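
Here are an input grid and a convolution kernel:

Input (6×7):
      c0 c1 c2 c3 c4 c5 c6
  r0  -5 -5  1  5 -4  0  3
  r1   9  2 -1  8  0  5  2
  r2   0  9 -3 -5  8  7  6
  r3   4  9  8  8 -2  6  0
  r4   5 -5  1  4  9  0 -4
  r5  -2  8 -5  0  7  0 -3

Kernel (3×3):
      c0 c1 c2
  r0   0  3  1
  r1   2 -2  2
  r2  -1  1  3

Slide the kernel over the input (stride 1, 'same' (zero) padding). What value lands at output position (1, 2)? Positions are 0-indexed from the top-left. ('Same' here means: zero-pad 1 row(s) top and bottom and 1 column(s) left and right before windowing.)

3

The receptive field on the zero-padded input at this output position is [-5 1 5 / 2 -1 8 / 9 -3 -5]. Elementwise product with the kernel and sum: 1·3 + 5·1 + 2·2 + -1·-2 + 8·2 + 9·-1 + -3·1 + -5·3.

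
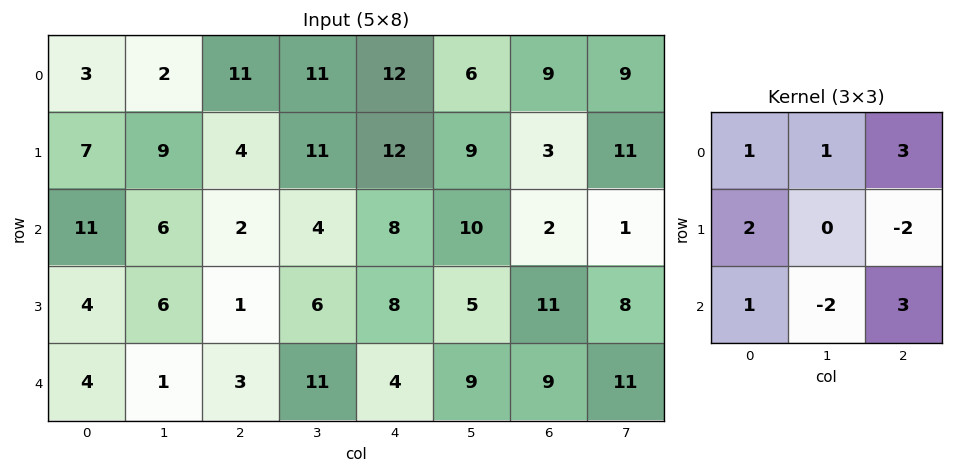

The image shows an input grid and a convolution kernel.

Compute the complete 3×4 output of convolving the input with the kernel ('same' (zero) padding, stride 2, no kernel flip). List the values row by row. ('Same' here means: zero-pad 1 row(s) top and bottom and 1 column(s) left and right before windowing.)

Output[0,0]: The receptive field on the zero-padded input at this output position is [0 0 0 / 0 3 2 / 0 7 9]. Elementwise product with the kernel and sum: 0·1 + 0·1 + 0·3 + 0·2 + 2·-2 + 0·1 + 7·-2 + 9·3.
Output[0,1]: The receptive field on the zero-padded input at this output position is [0 0 0 / 2 11 11 / 9 4 11]. Elementwise product with the kernel and sum: 0·1 + 0·1 + 0·3 + 2·2 + 11·-2 + 9·1 + 4·-2 + 11·3.

9 16 24 30
32 72 43 70
20 5 33 36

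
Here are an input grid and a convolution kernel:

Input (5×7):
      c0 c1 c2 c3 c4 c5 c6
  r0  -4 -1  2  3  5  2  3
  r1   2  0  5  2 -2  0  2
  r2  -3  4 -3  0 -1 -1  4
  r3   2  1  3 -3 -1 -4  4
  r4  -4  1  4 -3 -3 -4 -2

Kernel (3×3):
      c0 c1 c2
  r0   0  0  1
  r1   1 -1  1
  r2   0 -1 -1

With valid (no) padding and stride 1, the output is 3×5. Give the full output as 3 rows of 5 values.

8 3 7 8 0
-9 9 -2 5 6
-4 -6 10 0 17

Output[0,0]: The receptive field on the input at this output position is [-4 -1 2 / 2 0 5 / -3 4 -3]. Elementwise product with the kernel and sum: 2·1 + 2·1 + 0·-1 + 5·1 + 4·-1 + -3·-1.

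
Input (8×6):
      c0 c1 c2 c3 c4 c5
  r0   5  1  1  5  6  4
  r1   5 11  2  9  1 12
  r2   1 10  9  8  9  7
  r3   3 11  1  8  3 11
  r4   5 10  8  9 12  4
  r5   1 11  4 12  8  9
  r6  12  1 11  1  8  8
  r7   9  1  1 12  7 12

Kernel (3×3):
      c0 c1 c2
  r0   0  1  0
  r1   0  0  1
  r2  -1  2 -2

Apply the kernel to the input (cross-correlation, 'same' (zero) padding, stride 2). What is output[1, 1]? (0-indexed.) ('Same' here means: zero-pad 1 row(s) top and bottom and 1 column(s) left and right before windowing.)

The receptive field on the zero-padded input at this output position is [11 2 9 / 10 9 8 / 11 1 8]. Elementwise product with the kernel and sum: 2·1 + 8·1 + 11·-1 + 1·2 + 8·-2.

-15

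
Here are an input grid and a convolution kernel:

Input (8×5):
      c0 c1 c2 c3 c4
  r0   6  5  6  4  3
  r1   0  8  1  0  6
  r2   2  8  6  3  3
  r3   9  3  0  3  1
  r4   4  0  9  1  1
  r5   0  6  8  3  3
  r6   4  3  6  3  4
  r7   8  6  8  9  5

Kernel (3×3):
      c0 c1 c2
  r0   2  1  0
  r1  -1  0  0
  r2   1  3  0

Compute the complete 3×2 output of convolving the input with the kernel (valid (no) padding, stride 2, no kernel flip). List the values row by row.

Output[0,0]: The receptive field on the input at this output position is [6 5 6 / 0 8 1 / 2 8 6]. Elementwise product with the kernel and sum: 6·2 + 5·1 + 0·-1 + 2·1 + 8·3.

43 30
7 27
21 26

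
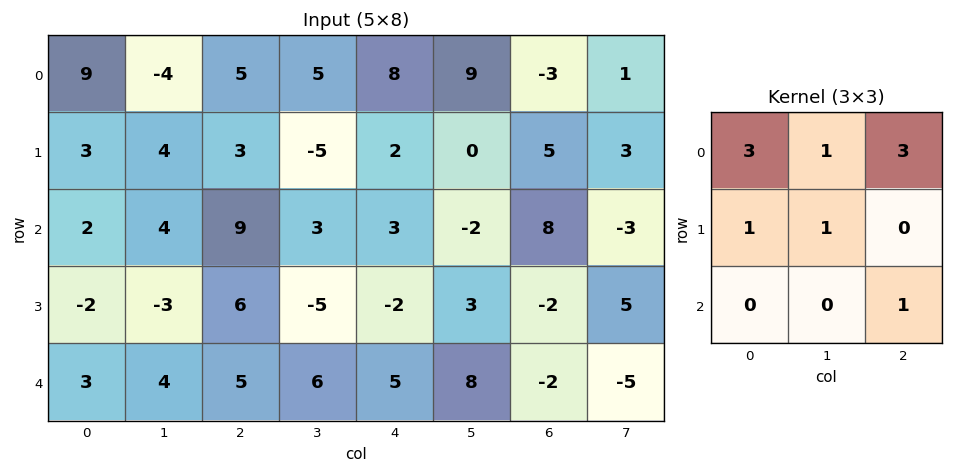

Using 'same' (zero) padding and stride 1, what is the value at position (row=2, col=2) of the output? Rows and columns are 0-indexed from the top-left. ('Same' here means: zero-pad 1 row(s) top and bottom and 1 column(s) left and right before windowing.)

The receptive field on the zero-padded input at this output position is [4 3 -5 / 4 9 3 / -3 6 -5]. Elementwise product with the kernel and sum: 4·3 + 3·1 + -5·3 + 4·1 + 9·1 + -5·1.

8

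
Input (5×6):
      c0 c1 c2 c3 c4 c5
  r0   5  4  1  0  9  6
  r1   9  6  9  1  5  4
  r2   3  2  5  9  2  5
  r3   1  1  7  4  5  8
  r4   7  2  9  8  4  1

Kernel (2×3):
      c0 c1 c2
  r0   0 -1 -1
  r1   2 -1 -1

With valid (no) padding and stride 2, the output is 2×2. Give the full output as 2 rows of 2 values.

Output[0,0]: The receptive field on the input at this output position is [5 4 1 / 9 6 9]. Elementwise product with the kernel and sum: 4·-1 + 1·-1 + 9·2 + 6·-1 + 9·-1.

-2 3
-13 -6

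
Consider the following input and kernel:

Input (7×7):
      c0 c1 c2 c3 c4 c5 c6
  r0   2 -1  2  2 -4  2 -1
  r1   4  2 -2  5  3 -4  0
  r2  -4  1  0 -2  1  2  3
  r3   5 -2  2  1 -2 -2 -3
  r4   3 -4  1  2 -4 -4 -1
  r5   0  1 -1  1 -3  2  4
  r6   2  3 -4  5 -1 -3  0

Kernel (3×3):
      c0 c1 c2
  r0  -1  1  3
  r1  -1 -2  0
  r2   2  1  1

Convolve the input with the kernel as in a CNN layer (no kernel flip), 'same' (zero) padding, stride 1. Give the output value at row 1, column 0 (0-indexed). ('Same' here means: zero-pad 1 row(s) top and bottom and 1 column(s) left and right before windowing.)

-12

The receptive field on the zero-padded input at this output position is [0 2 -1 / 0 4 2 / 0 -4 1]. Elementwise product with the kernel and sum: 0·-1 + 2·1 + -1·3 + 0·-1 + 4·-2 + 0·2 + -4·1 + 1·1.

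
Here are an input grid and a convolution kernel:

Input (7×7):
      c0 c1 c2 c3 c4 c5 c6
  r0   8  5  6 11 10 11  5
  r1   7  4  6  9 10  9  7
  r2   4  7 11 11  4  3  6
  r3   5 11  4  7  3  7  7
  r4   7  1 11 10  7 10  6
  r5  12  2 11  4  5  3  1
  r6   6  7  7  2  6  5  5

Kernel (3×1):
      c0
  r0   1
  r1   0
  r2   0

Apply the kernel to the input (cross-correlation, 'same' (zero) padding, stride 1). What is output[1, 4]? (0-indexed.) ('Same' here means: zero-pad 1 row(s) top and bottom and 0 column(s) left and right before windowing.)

The receptive field on the zero-padded input at this output position is [10 / 10 / 4]. Elementwise product with the kernel and sum: 10·1.

10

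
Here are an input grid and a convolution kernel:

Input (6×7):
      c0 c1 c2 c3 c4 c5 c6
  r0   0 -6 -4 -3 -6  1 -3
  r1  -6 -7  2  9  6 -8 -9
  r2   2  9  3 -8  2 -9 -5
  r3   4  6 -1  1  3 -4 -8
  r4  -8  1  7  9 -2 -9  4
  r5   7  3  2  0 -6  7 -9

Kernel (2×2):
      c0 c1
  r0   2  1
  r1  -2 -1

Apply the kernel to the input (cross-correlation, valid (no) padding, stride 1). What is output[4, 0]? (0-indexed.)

The receptive field on the input at this output position is [-8 1 / 7 3]. Elementwise product with the kernel and sum: -8·2 + 1·1 + 7·-2 + 3·-1.

-32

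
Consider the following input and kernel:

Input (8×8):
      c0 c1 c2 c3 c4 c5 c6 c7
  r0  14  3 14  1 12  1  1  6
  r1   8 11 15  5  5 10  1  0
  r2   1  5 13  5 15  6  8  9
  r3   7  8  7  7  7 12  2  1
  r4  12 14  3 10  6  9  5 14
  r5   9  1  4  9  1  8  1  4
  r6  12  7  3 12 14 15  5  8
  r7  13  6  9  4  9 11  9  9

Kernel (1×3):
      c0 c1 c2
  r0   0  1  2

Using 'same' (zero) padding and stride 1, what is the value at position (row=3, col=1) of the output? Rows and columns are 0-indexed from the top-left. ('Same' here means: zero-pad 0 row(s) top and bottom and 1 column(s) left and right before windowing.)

The receptive field on the zero-padded input at this output position is [7 8 7]. Elementwise product with the kernel and sum: 8·1 + 7·2.

22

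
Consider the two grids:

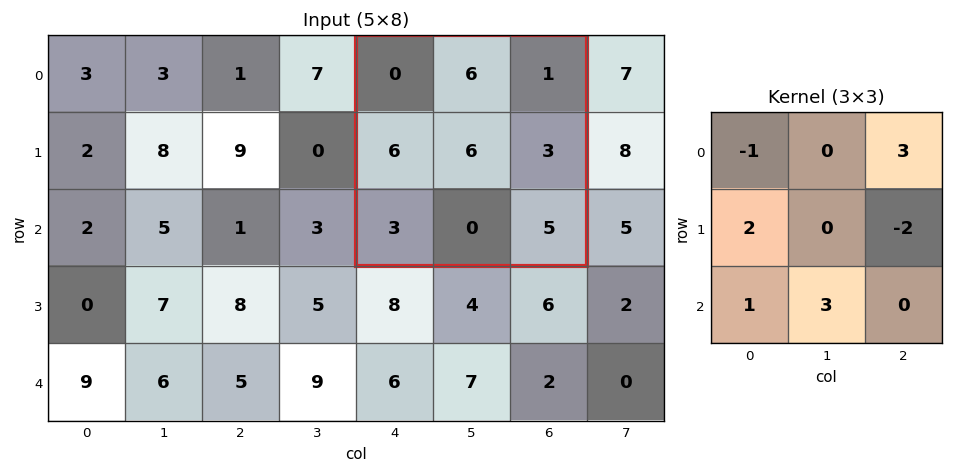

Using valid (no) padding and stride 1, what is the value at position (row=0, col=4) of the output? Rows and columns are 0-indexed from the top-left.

The receptive field on the input at this output position is [0 6 1 / 6 6 3 / 3 0 5]. Elementwise product with the kernel and sum: 0·-1 + 1·3 + 6·2 + 3·-2 + 3·1 + 0·3.

12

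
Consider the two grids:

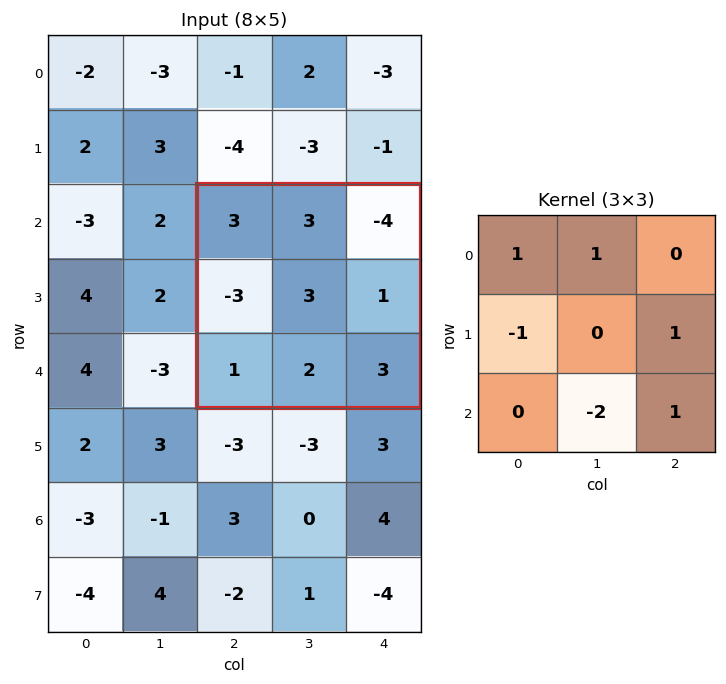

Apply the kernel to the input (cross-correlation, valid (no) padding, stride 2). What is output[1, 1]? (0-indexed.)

9

The receptive field on the input at this output position is [3 3 -4 / -3 3 1 / 1 2 3]. Elementwise product with the kernel and sum: 3·1 + 3·1 + -3·-1 + 1·1 + 2·-2 + 3·1.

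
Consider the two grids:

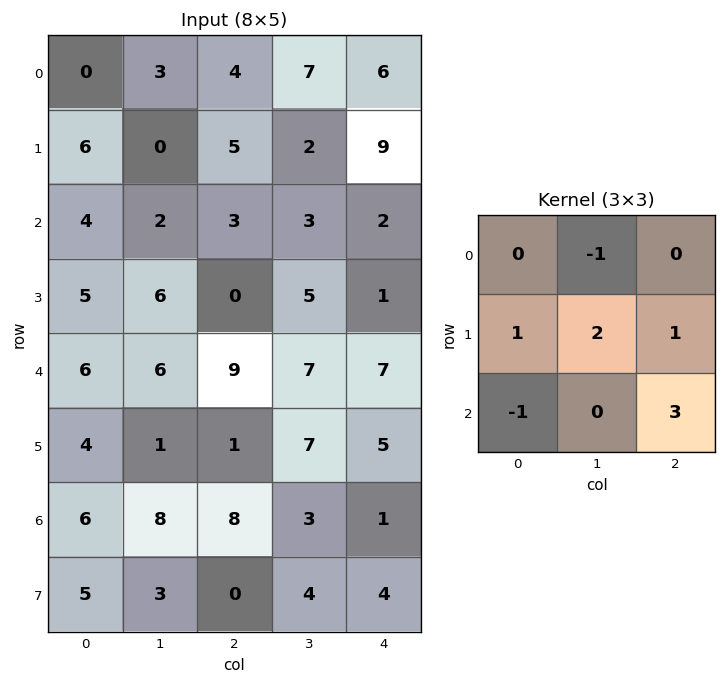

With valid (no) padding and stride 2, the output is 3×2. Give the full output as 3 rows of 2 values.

Output[0,0]: The receptive field on the input at this output position is [0 3 4 / 6 0 5 / 4 2 3]. Elementwise product with the kernel and sum: 3·-1 + 6·1 + 0·2 + 5·1 + 4·-1 + 3·3.

13 14
36 20
19 8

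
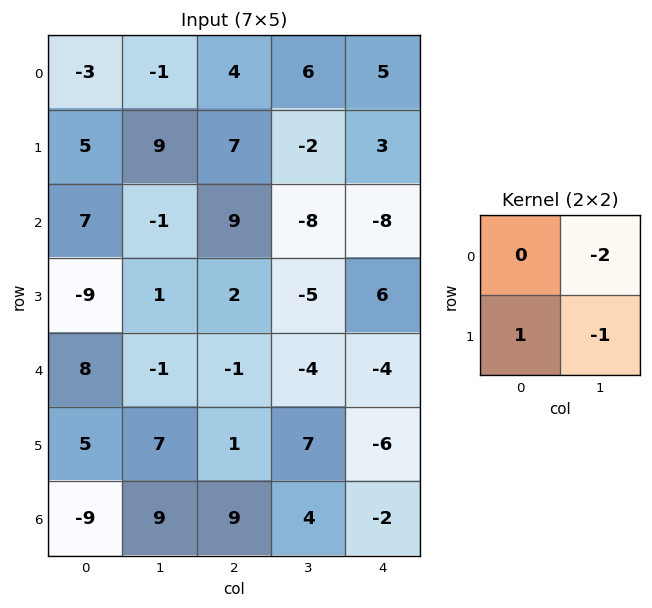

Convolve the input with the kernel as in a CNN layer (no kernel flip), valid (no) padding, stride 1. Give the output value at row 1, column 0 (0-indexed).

The receptive field on the input at this output position is [5 9 / 7 -1]. Elementwise product with the kernel and sum: 9·-2 + 7·1 + -1·-1.

-10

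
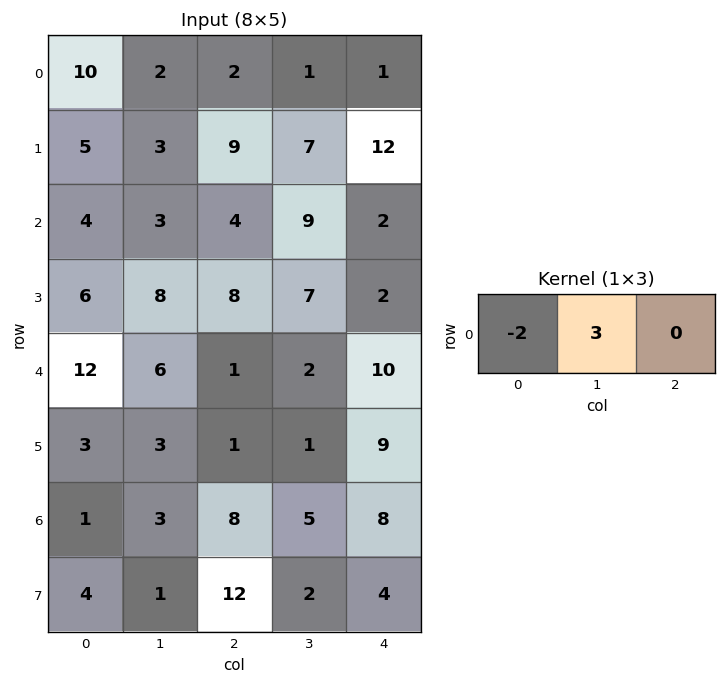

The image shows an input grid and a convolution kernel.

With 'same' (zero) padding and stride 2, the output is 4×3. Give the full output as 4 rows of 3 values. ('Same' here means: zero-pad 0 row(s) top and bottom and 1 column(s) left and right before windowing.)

Output[0,0]: The receptive field on the zero-padded input at this output position is [0 10 2]. Elementwise product with the kernel and sum: 0·-2 + 10·3.

30 2 1
12 6 -12
36 -9 26
3 18 14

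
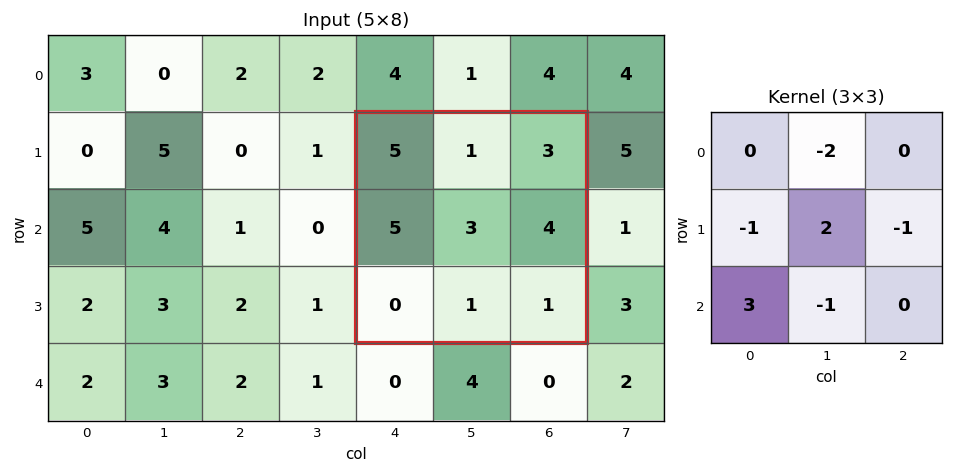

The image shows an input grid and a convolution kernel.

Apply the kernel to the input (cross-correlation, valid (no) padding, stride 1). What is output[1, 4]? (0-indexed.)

-6

The receptive field on the input at this output position is [5 1 3 / 5 3 4 / 0 1 1]. Elementwise product with the kernel and sum: 1·-2 + 5·-1 + 3·2 + 4·-1 + 0·3 + 1·-1.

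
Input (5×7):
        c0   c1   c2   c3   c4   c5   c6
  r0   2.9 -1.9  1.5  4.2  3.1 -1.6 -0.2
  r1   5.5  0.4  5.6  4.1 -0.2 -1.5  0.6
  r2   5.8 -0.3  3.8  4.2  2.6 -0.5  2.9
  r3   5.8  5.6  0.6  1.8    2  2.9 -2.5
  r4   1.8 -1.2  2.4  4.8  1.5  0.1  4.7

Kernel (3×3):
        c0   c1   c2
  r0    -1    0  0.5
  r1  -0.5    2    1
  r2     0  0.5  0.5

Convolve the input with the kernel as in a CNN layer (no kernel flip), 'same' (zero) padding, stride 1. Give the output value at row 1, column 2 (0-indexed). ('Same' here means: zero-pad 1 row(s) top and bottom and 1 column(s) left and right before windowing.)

23.1

The receptive field on the zero-padded input at this output position is [-1.9 1.5 4.2 / 0.4 5.6 4.1 / -0.3 3.8 4.2]. Elementwise product with the kernel and sum: -1.9·-1 + 4.2·0.5 + 0.4·-0.5 + 5.6·2 + 4.1·1 + 3.8·0.5 + 4.2·0.5.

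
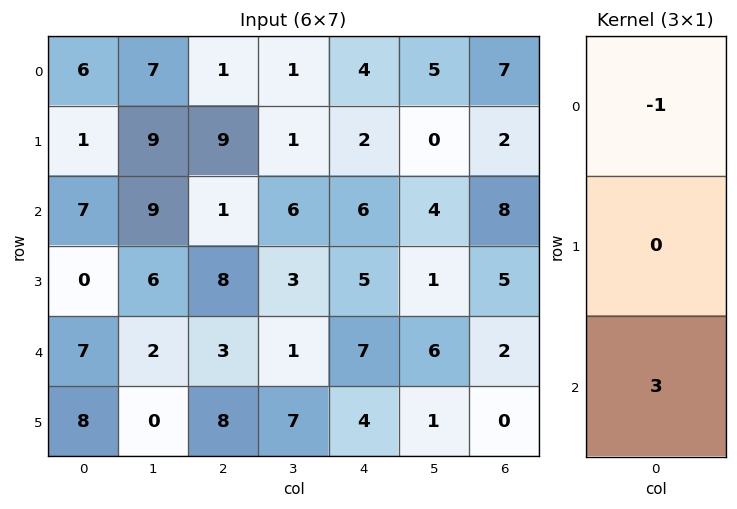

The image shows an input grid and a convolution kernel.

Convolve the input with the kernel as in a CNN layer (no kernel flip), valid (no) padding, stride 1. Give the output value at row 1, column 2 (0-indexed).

The receptive field on the input at this output position is [9 / 1 / 8]. Elementwise product with the kernel and sum: 9·-1 + 8·3.

15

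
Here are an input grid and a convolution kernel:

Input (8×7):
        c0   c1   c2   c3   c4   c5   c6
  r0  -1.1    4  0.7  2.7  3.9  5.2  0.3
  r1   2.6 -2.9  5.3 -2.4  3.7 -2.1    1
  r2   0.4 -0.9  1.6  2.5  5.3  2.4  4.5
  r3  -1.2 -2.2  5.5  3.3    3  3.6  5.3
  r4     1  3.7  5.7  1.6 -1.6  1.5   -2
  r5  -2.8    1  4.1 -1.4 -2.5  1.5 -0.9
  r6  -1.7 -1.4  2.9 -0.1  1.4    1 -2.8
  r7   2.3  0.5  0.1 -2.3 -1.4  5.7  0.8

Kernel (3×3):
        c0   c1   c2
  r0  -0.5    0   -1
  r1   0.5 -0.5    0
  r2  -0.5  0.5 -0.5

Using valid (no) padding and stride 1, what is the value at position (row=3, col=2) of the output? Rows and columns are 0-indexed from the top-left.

The receptive field on the input at this output position is [5.5 3.3 3 / 5.7 1.6 -1.6 / 4.1 -1.4 -2.5]. Elementwise product with the kernel and sum: 5.5·-0.5 + 3·-1 + 5.7·0.5 + 1.6·-0.5 + 4.1·-0.5 + -1.4·0.5 + -2.5·-0.5.

-5.2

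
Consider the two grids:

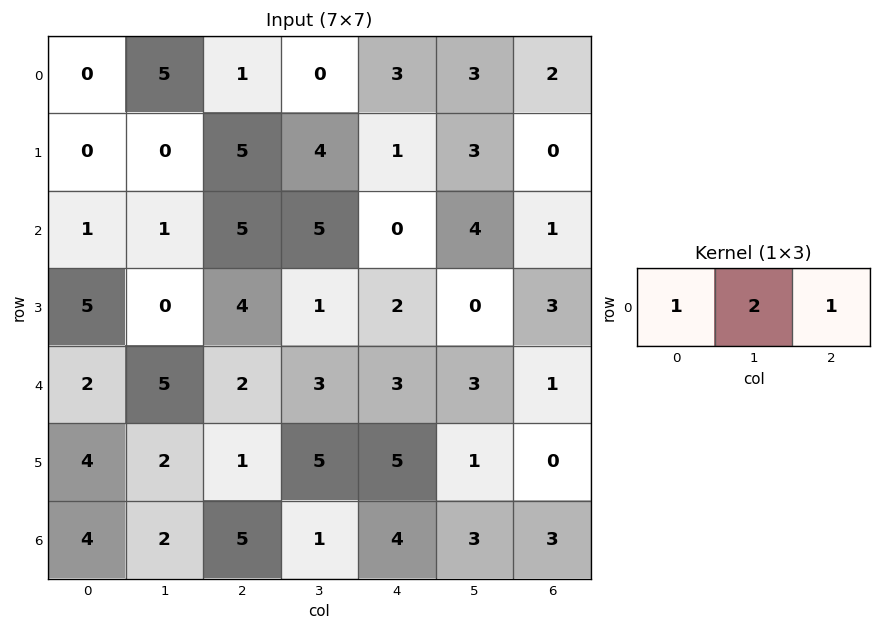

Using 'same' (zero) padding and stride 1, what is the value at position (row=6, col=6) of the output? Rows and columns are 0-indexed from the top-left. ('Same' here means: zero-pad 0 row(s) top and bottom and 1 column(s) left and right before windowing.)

The receptive field on the zero-padded input at this output position is [3 3 0]. Elementwise product with the kernel and sum: 3·1 + 3·2 + 0·1.

9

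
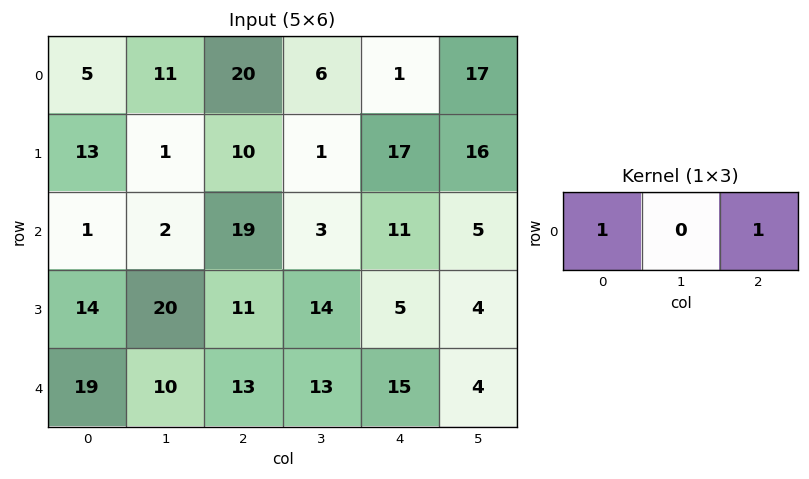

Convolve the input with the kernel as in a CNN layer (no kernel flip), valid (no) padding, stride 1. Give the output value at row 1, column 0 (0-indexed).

23

The receptive field on the input at this output position is [13 1 10]. Elementwise product with the kernel and sum: 13·1 + 10·1.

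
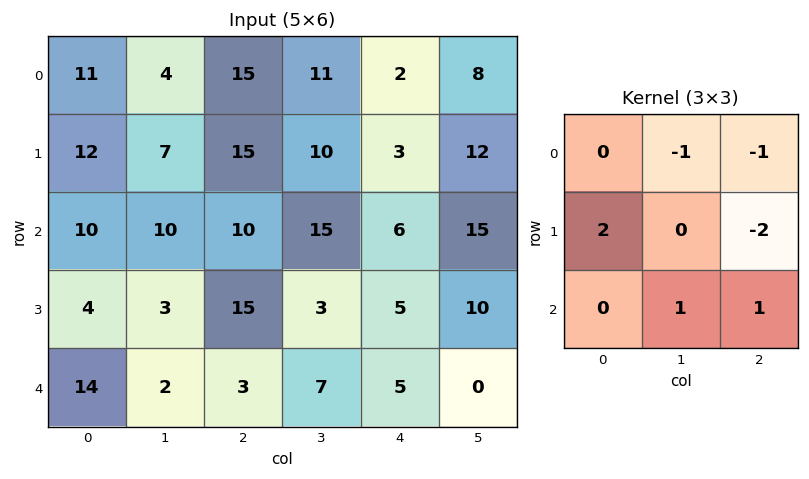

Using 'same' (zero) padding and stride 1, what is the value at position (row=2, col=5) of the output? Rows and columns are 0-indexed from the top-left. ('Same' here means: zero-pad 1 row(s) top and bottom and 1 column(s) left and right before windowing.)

10

The receptive field on the zero-padded input at this output position is [3 12 0 / 6 15 0 / 5 10 0]. Elementwise product with the kernel and sum: 12·-1 + 0·-1 + 6·2 + 0·-2 + 10·1 + 0·1.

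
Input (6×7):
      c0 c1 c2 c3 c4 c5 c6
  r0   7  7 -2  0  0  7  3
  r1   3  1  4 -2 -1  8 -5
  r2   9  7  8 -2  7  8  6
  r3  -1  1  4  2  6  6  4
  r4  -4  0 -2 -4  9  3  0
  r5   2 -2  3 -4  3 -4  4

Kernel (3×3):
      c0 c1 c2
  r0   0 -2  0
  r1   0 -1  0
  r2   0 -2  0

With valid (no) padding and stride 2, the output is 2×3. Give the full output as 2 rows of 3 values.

-29 6 -38
-15 10 -28

Output[0,0]: The receptive field on the input at this output position is [7 7 -2 / 3 1 4 / 9 7 8]. Elementwise product with the kernel and sum: 7·-2 + 1·-1 + 7·-2.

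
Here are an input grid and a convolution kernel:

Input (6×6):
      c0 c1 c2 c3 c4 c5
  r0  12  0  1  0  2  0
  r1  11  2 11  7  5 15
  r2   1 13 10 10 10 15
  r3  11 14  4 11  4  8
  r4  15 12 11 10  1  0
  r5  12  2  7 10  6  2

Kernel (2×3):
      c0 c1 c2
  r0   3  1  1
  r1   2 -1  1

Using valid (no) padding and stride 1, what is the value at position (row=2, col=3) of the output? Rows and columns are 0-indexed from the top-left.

81

The receptive field on the input at this output position is [10 10 15 / 11 4 8]. Elementwise product with the kernel and sum: 10·3 + 10·1 + 15·1 + 11·2 + 4·-1 + 8·1.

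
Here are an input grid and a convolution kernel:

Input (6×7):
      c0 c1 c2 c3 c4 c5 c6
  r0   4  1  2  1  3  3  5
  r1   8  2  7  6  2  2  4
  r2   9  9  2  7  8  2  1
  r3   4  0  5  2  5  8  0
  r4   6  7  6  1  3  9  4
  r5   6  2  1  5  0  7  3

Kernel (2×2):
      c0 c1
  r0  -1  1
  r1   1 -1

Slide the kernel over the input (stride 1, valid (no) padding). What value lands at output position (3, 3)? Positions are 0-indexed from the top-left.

The receptive field on the input at this output position is [2 5 / 1 3]. Elementwise product with the kernel and sum: 2·-1 + 5·1 + 1·1 + 3·-1.

1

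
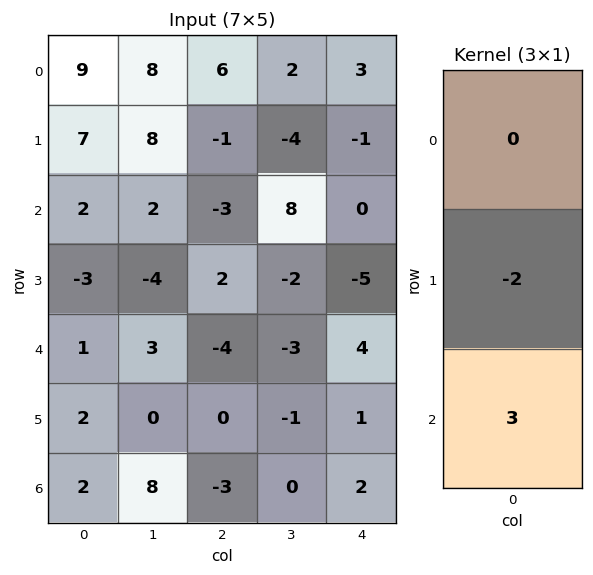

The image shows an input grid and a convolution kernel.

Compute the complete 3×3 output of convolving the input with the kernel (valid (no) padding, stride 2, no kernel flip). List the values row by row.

-8 -7 2
9 -16 22
2 -9 4

Output[0,0]: The receptive field on the input at this output position is [9 / 7 / 2]. Elementwise product with the kernel and sum: 7·-2 + 2·3.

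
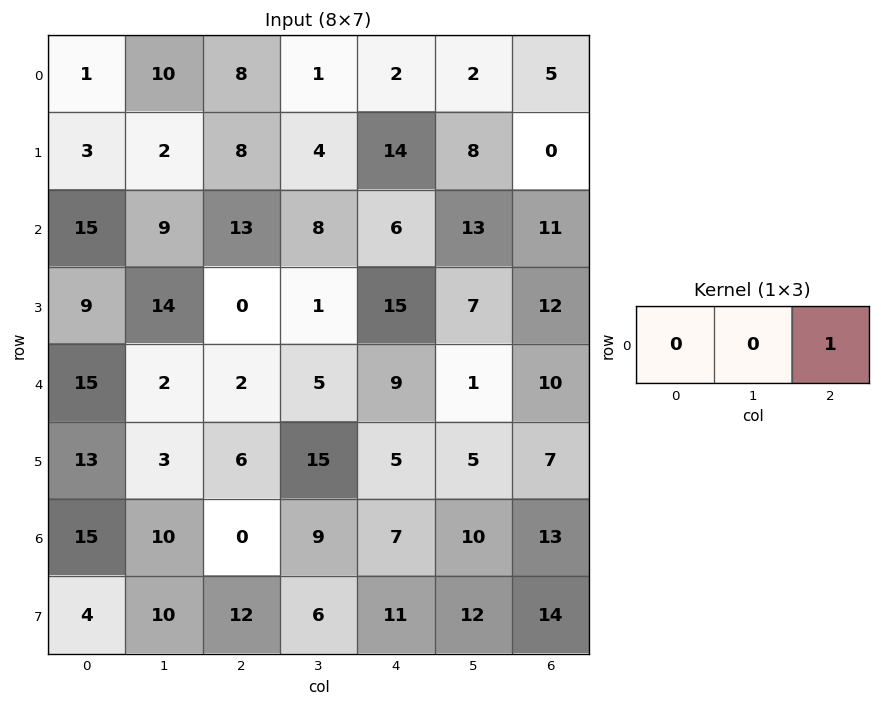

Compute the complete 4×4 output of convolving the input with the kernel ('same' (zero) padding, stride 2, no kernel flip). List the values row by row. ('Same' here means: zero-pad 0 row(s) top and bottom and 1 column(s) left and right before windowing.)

10 1 2 0
9 8 13 0
2 5 1 0
10 9 10 0

Output[0,0]: The receptive field on the zero-padded input at this output position is [0 1 10]. Elementwise product with the kernel and sum: 10·1.
Output[0,1]: The receptive field on the zero-padded input at this output position is [10 8 1]. Elementwise product with the kernel and sum: 1·1.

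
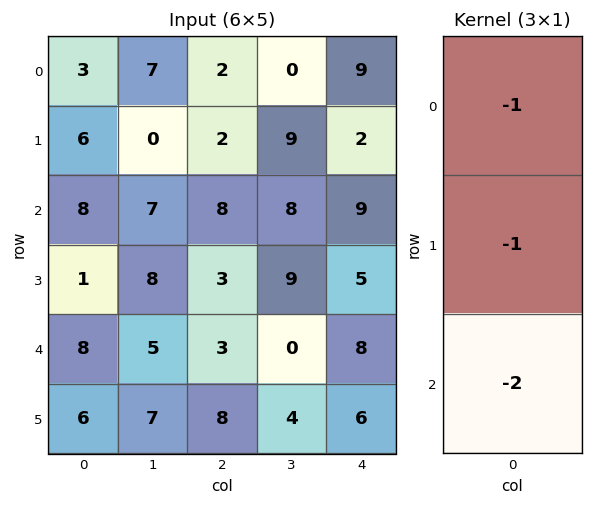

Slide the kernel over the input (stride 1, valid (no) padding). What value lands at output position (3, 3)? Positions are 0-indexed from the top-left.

The receptive field on the input at this output position is [9 / 0 / 4]. Elementwise product with the kernel and sum: 9·-1 + 0·-1 + 4·-2.

-17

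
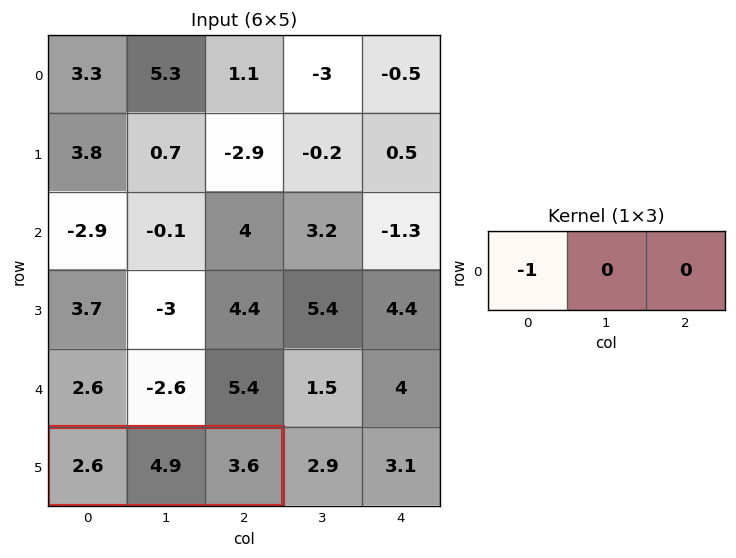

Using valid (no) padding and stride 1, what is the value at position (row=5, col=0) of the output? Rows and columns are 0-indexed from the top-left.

The receptive field on the input at this output position is [2.6 4.9 3.6]. Elementwise product with the kernel and sum: 2.6·-1.

-2.6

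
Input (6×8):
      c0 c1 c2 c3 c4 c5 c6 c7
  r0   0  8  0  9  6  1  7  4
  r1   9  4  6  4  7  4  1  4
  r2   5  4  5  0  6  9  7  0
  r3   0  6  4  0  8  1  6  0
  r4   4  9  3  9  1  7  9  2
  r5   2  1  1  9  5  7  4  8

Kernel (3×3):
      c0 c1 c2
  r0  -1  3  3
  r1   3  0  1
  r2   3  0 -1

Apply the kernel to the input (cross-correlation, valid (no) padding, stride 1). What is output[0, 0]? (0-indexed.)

67

The receptive field on the input at this output position is [0 8 0 / 9 4 6 / 5 4 5]. Elementwise product with the kernel and sum: 0·-1 + 8·3 + 0·3 + 9·3 + 6·1 + 5·3 + 5·-1.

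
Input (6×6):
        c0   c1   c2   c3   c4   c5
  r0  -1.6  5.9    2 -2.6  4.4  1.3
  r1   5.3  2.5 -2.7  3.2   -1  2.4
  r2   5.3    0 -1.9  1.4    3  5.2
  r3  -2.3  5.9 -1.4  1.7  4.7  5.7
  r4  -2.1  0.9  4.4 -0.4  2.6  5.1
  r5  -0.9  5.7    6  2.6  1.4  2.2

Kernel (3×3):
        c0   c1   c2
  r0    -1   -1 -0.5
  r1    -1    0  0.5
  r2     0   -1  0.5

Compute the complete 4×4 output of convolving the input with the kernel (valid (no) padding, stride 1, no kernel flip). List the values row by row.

Output[0,0]: The receptive field on the input at this output position is [-1.6 5.9 2 / 5.3 2.5 -2.7 / 5.3 0 -1.9]. Elementwise product with the kernel and sum: -1.6·-1 + 5.9·-1 + 2·-0.5 + 5.3·-1 + -2.7·0.5 + 0·-1 + -1.9·0.5.
Output[0,1]: The receptive field on the input at this output position is [5.9 2 -2.6 / 2.5 -2.7 3.2 / 0 -1.9 1.4]. Elementwise product with the kernel and sum: 5.9·-1 + 2·-1 + -2.6·-0.5 + 2.5·-1 + 3.2·0.5 + -1.9·-1 + 1.4·0.5.

-12.9 -4.9 0.7 -4.85
-19.3 1.55 4.05 -4.05
-1.45 -8.45 4.45 -5.9
-1.3 -11.15 -7.65 -6.6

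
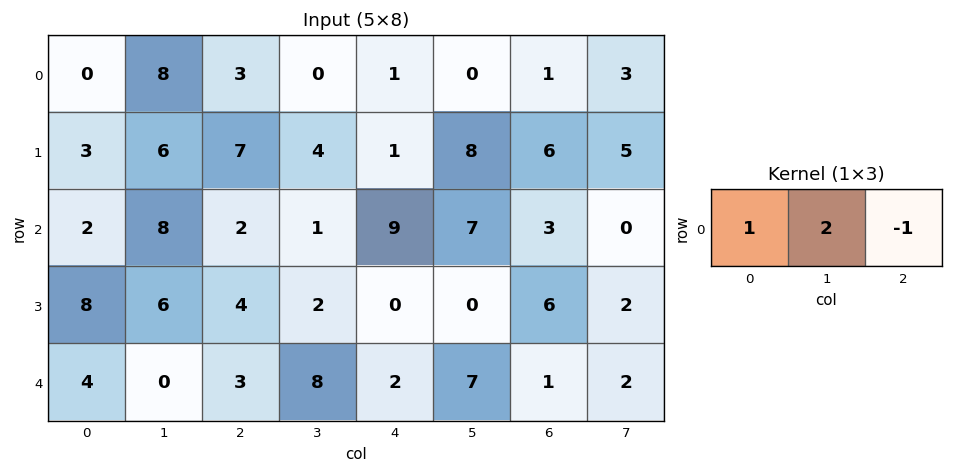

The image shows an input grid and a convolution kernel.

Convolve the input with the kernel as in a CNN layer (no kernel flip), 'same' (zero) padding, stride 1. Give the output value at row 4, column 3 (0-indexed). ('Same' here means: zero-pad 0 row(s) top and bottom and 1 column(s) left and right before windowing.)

The receptive field on the zero-padded input at this output position is [3 8 2]. Elementwise product with the kernel and sum: 3·1 + 8·2 + 2·-1.

17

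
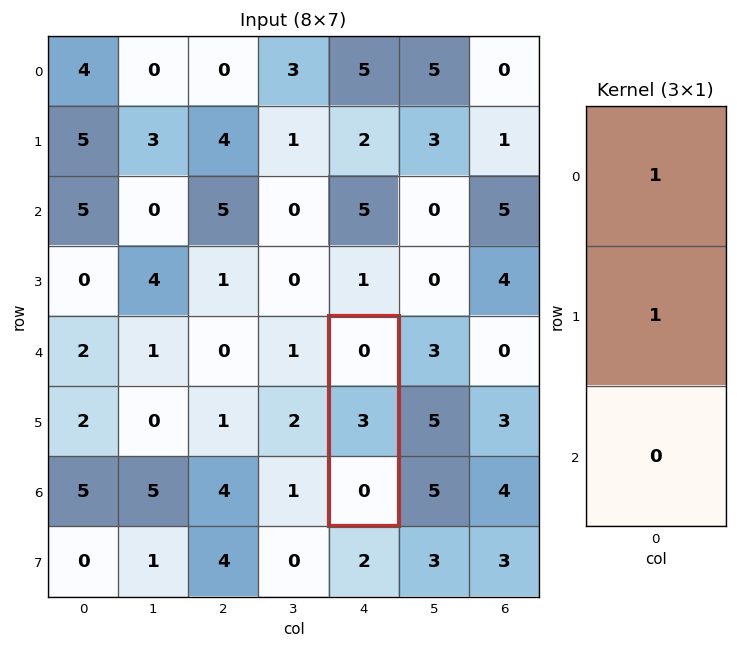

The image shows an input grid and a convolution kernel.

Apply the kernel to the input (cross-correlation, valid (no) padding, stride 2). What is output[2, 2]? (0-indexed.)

3

The receptive field on the input at this output position is [0 / 3 / 0]. Elementwise product with the kernel and sum: 0·1 + 3·1.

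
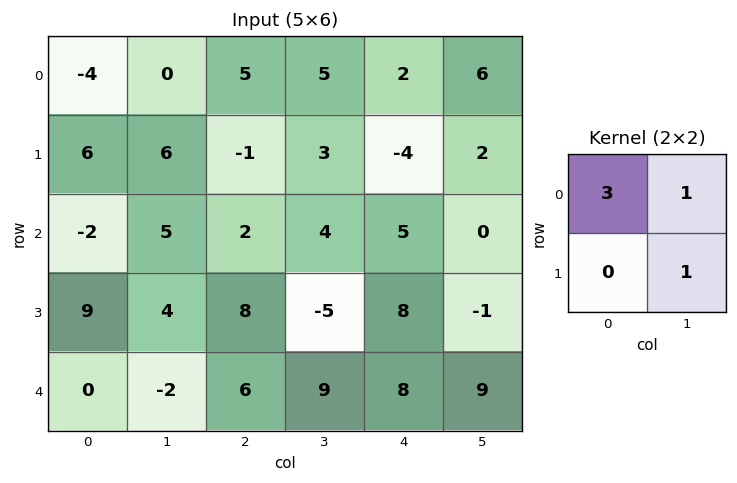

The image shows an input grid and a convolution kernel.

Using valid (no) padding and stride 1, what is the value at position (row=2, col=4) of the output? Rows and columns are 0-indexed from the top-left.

14

The receptive field on the input at this output position is [5 0 / 8 -1]. Elementwise product with the kernel and sum: 5·3 + 0·1 + -1·1.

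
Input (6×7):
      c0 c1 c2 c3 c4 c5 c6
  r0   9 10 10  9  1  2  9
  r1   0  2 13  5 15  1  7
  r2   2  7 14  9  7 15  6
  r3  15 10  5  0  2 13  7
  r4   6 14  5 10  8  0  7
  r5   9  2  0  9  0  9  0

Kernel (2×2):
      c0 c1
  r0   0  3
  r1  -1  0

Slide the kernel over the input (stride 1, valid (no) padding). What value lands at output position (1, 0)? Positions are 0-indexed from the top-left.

The receptive field on the input at this output position is [0 2 / 2 7]. Elementwise product with the kernel and sum: 2·3 + 2·-1.

4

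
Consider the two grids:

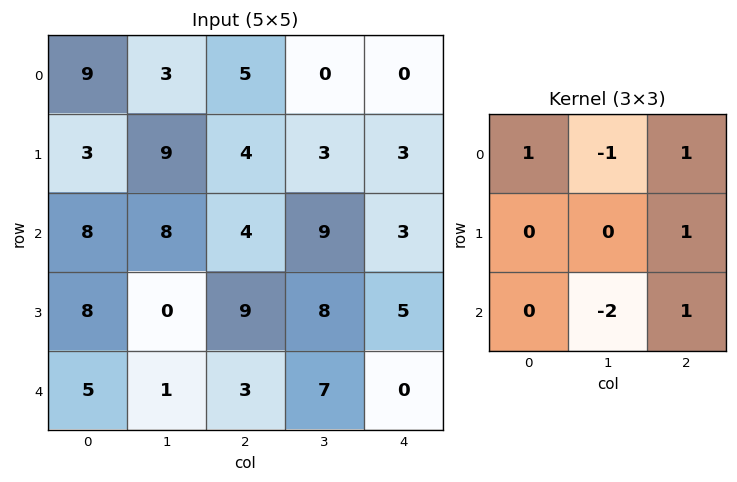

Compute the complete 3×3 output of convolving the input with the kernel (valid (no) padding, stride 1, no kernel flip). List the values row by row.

Output[0,0]: The receptive field on the input at this output position is [9 3 5 / 3 9 4 / 8 8 4]. Elementwise product with the kernel and sum: 9·1 + 3·-1 + 5·1 + 4·1 + 8·-2 + 4·1.

3 2 -7
11 7 -4
14 22 -11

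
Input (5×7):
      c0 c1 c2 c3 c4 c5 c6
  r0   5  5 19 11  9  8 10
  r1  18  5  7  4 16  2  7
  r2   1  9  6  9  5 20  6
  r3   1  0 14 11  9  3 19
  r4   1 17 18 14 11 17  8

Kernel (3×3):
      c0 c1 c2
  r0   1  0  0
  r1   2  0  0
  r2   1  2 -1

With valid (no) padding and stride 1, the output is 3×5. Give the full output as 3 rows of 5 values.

Output[0,0]: The receptive field on the input at this output position is [5 5 19 / 18 5 7 / 1 9 6]. Elementwise product with the kernel and sum: 5·1 + 18·2 + 1·1 + 9·2 + 6·-1.
Output[0,1]: The receptive field on the input at this output position is [5 19 11 / 5 7 4 / 9 6 9]. Elementwise product with the kernel and sum: 5·1 + 5·2 + 9·1 + 6·2 + 9·-1.

54 27 52 18 80
7 40 46 48 22
20 48 69 50 60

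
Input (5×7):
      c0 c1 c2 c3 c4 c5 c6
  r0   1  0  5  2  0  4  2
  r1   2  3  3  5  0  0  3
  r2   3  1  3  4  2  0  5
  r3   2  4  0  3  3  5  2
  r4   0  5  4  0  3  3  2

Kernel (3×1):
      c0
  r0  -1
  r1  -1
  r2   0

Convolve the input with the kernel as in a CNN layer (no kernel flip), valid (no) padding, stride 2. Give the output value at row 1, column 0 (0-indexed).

The receptive field on the input at this output position is [3 / 2 / 0]. Elementwise product with the kernel and sum: 3·-1 + 2·-1.

-5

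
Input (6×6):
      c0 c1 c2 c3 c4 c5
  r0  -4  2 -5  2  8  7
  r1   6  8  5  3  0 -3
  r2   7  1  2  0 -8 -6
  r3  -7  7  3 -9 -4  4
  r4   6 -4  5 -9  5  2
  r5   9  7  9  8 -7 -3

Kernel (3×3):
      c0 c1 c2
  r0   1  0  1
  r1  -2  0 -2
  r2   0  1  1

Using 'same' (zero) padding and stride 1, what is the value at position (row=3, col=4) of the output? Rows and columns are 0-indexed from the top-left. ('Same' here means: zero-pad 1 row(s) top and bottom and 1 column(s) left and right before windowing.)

11

The receptive field on the zero-padded input at this output position is [0 -8 -6 / -9 -4 4 / -9 5 2]. Elementwise product with the kernel and sum: 0·1 + -6·1 + -9·-2 + 4·-2 + 5·1 + 2·1.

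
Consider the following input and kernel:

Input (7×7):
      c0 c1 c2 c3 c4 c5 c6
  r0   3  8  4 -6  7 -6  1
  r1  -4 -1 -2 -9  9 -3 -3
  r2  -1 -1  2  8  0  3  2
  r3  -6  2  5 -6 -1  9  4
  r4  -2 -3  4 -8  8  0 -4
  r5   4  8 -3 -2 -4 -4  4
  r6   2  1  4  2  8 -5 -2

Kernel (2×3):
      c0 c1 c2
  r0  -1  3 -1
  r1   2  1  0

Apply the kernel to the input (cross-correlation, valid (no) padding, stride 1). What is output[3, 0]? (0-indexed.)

0

The receptive field on the input at this output position is [-6 2 5 / -2 -3 4]. Elementwise product with the kernel and sum: -6·-1 + 2·3 + 5·-1 + -2·2 + -3·1.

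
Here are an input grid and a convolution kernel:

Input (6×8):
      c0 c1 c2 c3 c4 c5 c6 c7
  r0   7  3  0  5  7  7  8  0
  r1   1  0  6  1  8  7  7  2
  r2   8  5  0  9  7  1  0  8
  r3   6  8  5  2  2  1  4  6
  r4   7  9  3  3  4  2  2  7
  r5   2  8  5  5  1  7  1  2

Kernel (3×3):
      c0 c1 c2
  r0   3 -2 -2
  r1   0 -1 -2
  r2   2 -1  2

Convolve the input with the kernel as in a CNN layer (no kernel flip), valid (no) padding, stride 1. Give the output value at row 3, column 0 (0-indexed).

-17

The receptive field on the input at this output position is [6 8 5 / 7 9 3 / 2 8 5]. Elementwise product with the kernel and sum: 6·3 + 8·-2 + 5·-2 + 9·-1 + 3·-2 + 2·2 + 8·-1 + 5·2.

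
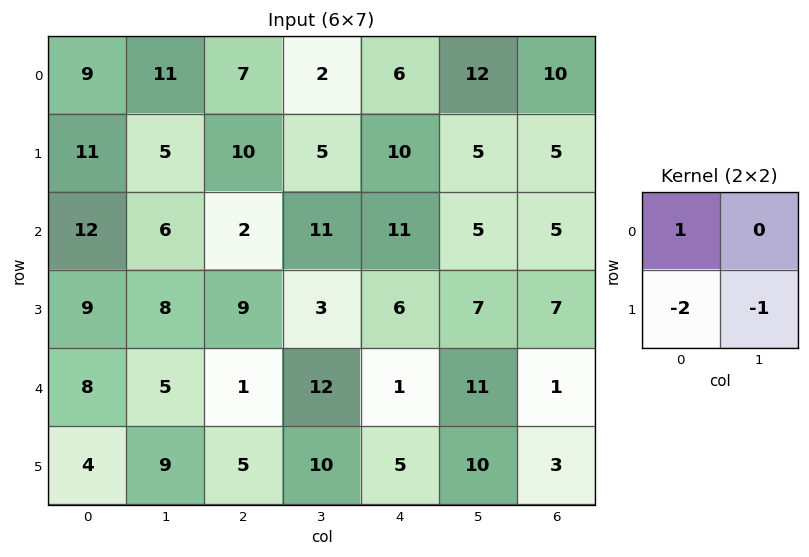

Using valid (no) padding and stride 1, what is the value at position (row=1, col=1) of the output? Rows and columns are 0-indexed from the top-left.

-9

The receptive field on the input at this output position is [5 10 / 6 2]. Elementwise product with the kernel and sum: 5·1 + 6·-2 + 2·-1.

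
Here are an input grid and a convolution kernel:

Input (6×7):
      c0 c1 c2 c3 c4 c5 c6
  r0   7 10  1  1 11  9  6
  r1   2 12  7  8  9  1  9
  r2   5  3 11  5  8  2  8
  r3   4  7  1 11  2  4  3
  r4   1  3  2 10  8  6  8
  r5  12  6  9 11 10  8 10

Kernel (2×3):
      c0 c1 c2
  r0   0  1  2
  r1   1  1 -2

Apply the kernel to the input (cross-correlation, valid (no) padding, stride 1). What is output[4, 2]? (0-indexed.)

The receptive field on the input at this output position is [2 10 8 / 9 11 10]. Elementwise product with the kernel and sum: 10·1 + 8·2 + 9·1 + 11·1 + 10·-2.

26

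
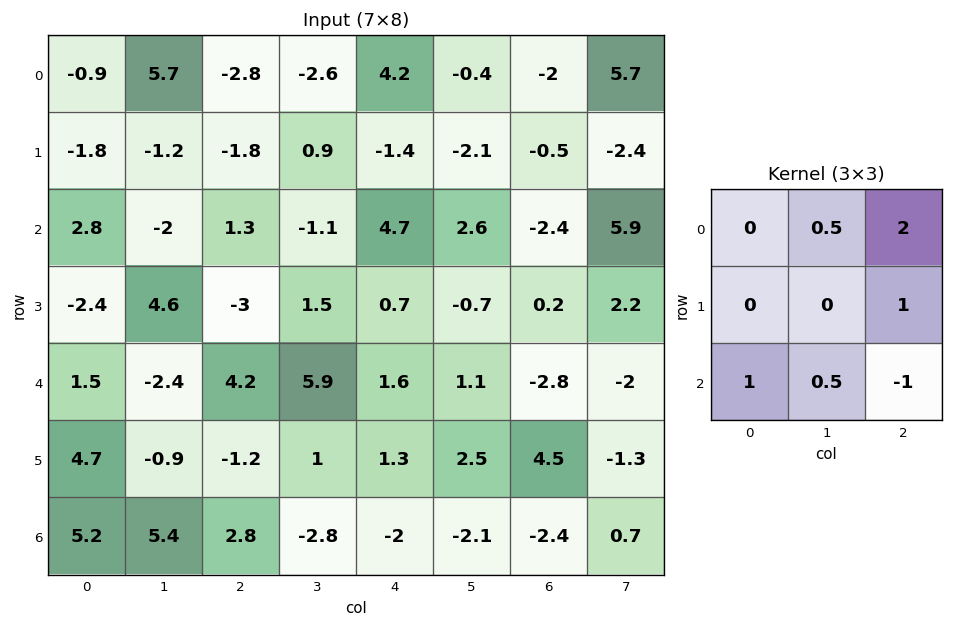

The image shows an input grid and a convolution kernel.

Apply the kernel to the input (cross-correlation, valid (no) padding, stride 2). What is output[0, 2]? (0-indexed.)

3.7

The receptive field on the input at this output position is [4.2 -0.4 -2 / -1.4 -2.1 -0.5 / 4.7 2.6 -2.4]. Elementwise product with the kernel and sum: -0.4·0.5 + -2·2 + -0.5·1 + 4.7·1 + 2.6·0.5 + -2.4·-1.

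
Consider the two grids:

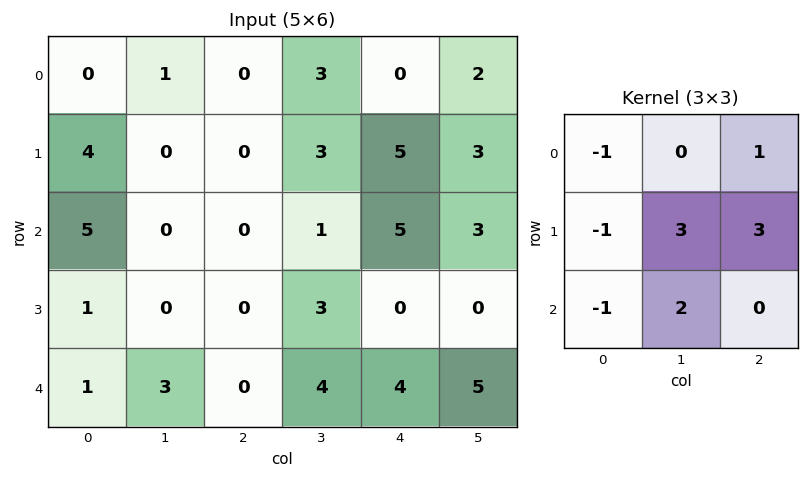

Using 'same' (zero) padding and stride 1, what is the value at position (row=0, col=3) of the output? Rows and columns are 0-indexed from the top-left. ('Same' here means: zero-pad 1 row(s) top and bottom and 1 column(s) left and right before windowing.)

The receptive field on the zero-padded input at this output position is [0 0 0 / 0 3 0 / 0 3 5]. Elementwise product with the kernel and sum: 0·-1 + 0·1 + 0·-1 + 3·3 + 0·3 + 0·-1 + 3·2.

15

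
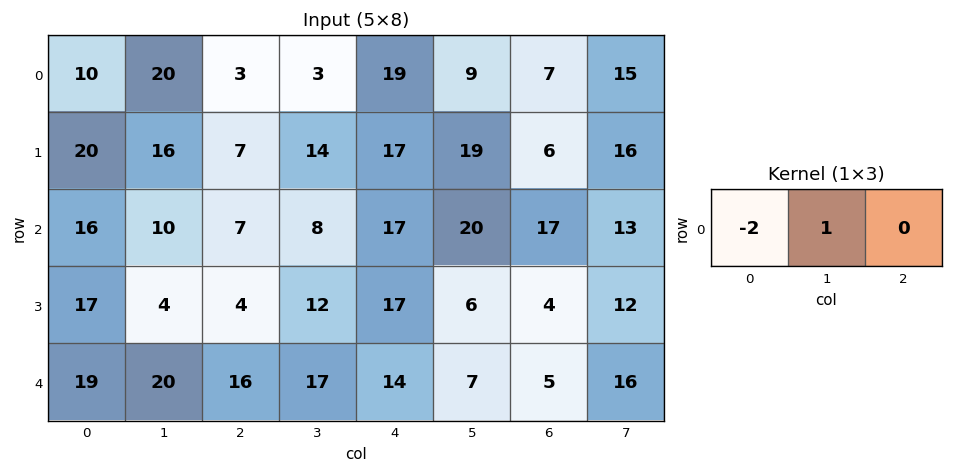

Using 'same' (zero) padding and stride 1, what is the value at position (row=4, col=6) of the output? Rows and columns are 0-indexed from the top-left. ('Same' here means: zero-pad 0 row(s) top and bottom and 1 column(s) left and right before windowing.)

The receptive field on the zero-padded input at this output position is [7 5 16]. Elementwise product with the kernel and sum: 7·-2 + 5·1.

-9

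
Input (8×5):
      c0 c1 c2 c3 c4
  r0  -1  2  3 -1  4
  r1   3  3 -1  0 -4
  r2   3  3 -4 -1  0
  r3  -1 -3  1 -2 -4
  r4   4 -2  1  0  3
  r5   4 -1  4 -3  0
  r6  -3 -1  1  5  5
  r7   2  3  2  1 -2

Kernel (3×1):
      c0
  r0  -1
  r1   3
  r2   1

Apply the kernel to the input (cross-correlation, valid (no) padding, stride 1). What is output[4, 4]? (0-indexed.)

The receptive field on the input at this output position is [3 / 0 / 5]. Elementwise product with the kernel and sum: 3·-1 + 0·3 + 5·1.

2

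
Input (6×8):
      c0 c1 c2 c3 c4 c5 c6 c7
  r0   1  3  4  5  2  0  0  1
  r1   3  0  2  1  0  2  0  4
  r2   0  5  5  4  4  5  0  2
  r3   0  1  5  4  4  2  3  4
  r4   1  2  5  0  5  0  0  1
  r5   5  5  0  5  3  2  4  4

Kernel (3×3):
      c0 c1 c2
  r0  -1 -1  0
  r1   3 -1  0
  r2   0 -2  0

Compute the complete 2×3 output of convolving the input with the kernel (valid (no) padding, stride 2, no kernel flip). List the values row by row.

Output[0,0]: The receptive field on the input at this output position is [1 3 4 / 3 0 2 / 0 5 5]. Elementwise product with the kernel and sum: 1·-1 + 3·-1 + 3·3 + 0·-1 + 5·-2.
Output[0,1]: The receptive field on the input at this output position is [4 5 2 / 2 1 0 / 5 4 4]. Elementwise product with the kernel and sum: 4·-1 + 5·-1 + 2·3 + 1·-1 + 4·-2.

-5 -12 -14
-10 2 1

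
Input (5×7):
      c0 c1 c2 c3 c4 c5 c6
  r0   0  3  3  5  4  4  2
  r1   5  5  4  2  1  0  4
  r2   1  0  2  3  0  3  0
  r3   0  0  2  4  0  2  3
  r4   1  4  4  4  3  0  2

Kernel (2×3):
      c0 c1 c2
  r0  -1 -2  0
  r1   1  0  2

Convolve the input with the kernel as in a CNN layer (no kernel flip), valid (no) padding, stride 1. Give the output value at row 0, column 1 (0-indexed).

0

The receptive field on the input at this output position is [3 3 5 / 5 4 2]. Elementwise product with the kernel and sum: 3·-1 + 3·-2 + 5·1 + 2·2.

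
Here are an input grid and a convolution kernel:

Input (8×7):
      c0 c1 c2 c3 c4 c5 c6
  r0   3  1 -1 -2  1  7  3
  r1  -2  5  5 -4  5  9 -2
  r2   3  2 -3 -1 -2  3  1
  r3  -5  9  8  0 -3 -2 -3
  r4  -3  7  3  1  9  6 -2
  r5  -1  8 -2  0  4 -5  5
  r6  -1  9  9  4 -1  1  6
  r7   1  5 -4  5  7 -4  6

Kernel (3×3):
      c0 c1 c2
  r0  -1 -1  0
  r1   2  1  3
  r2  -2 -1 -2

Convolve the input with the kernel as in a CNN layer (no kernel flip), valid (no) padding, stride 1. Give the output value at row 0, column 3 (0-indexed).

The receptive field on the input at this output position is [-2 1 7 / -4 5 9 / -1 -2 3]. Elementwise product with the kernel and sum: -2·-1 + 1·-1 + -4·2 + 5·1 + 9·3 + -1·-2 + -2·-1 + 3·-2.

23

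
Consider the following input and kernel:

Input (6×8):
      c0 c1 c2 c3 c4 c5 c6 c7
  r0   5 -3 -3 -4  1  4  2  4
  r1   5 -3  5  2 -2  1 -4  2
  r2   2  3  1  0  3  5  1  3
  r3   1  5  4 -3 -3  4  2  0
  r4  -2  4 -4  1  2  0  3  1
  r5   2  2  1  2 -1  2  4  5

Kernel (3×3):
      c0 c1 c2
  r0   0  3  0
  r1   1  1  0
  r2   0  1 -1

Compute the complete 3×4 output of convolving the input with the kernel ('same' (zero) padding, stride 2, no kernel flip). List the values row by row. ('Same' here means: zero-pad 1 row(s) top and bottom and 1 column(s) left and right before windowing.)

Output[0,0]: The receptive field on the zero-padded input at this output position is [0 0 0 / 0 5 -3 / 0 5 -3]. Elementwise product with the kernel and sum: 0·3 + 0·1 + 5·1 + 5·1 + -3·-1.

13 -3 -6 0
13 26 -10 -4
1 11 -9 8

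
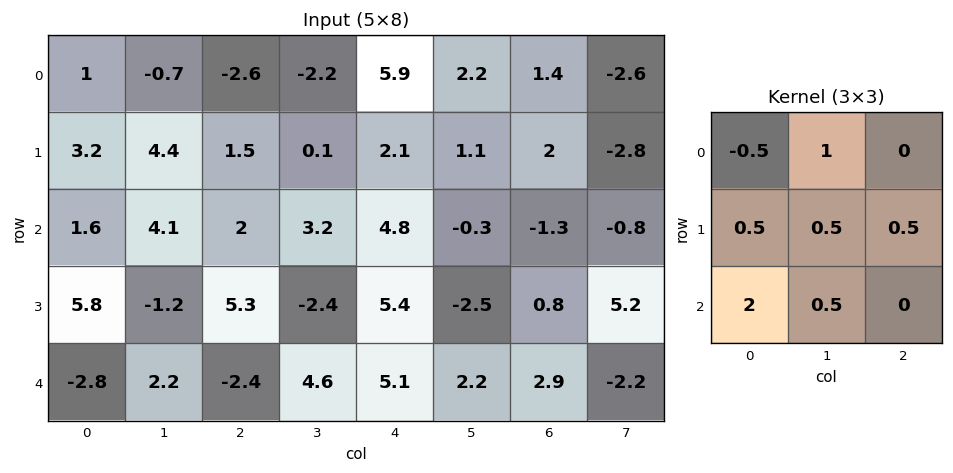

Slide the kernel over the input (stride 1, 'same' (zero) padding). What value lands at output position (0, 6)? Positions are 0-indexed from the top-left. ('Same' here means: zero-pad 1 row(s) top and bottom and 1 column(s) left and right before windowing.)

3.7

The receptive field on the zero-padded input at this output position is [0 0 0 / 2.2 1.4 -2.6 / 1.1 2 -2.8]. Elementwise product with the kernel and sum: 0·-0.5 + 0·1 + 2.2·0.5 + 1.4·0.5 + -2.6·0.5 + 1.1·2 + 2·0.5.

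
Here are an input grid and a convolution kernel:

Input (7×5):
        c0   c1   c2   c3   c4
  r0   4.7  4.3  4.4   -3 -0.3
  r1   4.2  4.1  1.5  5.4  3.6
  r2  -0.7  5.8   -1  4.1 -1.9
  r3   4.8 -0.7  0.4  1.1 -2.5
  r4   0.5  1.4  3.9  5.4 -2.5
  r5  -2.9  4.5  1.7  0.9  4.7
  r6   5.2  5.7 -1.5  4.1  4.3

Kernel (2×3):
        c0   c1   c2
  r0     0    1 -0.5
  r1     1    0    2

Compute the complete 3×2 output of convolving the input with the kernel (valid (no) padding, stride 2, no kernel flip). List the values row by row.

Output[0,0]: The receptive field on the input at this output position is [4.7 4.3 4.4 / 4.2 4.1 1.5]. Elementwise product with the kernel and sum: 4.3·1 + 4.4·-0.5 + 4.2·1 + 1.5·2.

9.3 5.85
11.9 0.45
-0.05 17.75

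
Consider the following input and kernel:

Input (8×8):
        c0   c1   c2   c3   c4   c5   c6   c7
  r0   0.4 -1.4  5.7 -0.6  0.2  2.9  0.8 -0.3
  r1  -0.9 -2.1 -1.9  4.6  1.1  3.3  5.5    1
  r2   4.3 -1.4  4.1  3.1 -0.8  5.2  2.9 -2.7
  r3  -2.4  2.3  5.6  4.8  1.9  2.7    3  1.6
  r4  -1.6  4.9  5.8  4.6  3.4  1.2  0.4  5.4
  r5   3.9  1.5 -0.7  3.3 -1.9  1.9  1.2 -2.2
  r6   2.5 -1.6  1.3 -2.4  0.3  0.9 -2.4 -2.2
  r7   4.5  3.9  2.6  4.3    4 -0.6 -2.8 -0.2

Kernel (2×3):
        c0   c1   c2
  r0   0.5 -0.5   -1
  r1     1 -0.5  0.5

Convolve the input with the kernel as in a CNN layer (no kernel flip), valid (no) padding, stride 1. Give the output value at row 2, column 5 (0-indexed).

5.85

The receptive field on the input at this output position is [5.2 2.9 -2.7 / 2.7 3 1.6]. Elementwise product with the kernel and sum: 5.2·0.5 + 2.9·-0.5 + -2.7·-1 + 2.7·1 + 3·-0.5 + 1.6·0.5.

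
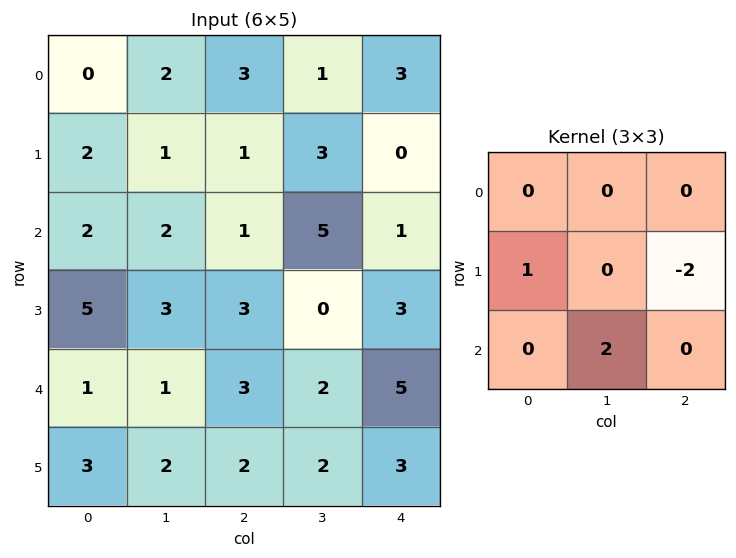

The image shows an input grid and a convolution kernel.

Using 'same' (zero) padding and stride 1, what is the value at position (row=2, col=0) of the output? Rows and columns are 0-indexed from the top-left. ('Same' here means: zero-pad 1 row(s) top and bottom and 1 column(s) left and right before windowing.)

The receptive field on the zero-padded input at this output position is [0 2 1 / 0 2 2 / 0 5 3]. Elementwise product with the kernel and sum: 0·1 + 2·-2 + 5·2.

6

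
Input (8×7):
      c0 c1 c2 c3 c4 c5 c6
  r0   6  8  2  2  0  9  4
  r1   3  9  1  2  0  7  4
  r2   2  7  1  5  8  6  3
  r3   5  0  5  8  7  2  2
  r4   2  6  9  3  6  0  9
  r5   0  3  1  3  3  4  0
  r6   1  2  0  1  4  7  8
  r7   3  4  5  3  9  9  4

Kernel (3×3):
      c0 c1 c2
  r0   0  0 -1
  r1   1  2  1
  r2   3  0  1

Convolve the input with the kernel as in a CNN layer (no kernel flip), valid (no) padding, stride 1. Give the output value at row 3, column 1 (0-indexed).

31

The receptive field on the input at this output position is [0 5 8 / 6 9 3 / 3 1 3]. Elementwise product with the kernel and sum: 8·-1 + 6·1 + 9·2 + 3·1 + 3·3 + 3·1.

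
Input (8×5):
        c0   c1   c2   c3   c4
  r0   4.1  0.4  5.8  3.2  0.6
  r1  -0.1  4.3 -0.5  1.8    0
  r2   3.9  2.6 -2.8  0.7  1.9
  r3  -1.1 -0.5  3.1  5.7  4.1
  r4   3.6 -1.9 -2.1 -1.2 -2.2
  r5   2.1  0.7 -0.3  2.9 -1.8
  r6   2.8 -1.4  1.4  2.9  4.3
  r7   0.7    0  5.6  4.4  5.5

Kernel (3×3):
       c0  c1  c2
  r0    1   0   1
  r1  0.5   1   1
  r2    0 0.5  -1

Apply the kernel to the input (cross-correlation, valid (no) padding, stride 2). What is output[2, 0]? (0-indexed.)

The receptive field on the input at this output position is [3.6 -1.9 -2.1 / 2.1 0.7 -0.3 / 2.8 -1.4 1.4]. Elementwise product with the kernel and sum: 3.6·1 + -2.1·1 + 2.1·0.5 + 0.7·1 + -0.3·1 + -1.4·0.5 + 1.4·-1.

0.85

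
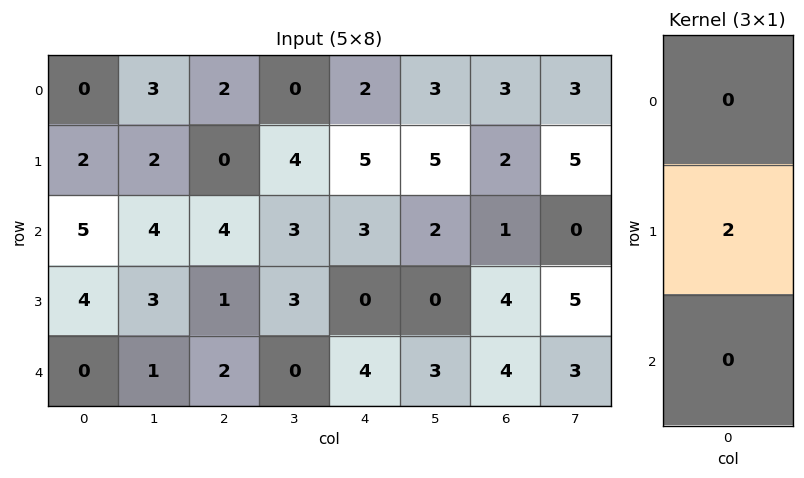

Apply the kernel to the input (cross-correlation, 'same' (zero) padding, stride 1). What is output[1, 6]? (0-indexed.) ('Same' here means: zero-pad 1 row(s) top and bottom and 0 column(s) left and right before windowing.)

4

The receptive field on the zero-padded input at this output position is [3 / 2 / 1]. Elementwise product with the kernel and sum: 2·2.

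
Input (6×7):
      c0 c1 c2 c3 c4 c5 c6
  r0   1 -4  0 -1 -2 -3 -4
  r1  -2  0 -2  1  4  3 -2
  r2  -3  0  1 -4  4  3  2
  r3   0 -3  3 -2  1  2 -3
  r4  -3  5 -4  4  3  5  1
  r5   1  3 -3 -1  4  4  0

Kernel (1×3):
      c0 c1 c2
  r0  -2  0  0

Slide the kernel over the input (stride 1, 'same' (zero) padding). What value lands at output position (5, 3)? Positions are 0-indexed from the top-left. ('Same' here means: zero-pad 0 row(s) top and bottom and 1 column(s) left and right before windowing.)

6

The receptive field on the zero-padded input at this output position is [-3 -1 4]. Elementwise product with the kernel and sum: -3·-2.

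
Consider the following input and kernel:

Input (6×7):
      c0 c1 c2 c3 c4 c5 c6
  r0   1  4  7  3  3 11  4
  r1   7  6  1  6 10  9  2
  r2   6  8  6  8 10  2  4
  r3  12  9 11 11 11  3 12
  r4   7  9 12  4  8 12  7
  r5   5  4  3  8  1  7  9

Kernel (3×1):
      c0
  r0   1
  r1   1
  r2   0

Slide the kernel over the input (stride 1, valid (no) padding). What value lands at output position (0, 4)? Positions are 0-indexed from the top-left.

The receptive field on the input at this output position is [3 / 10 / 10]. Elementwise product with the kernel and sum: 3·1 + 10·1.

13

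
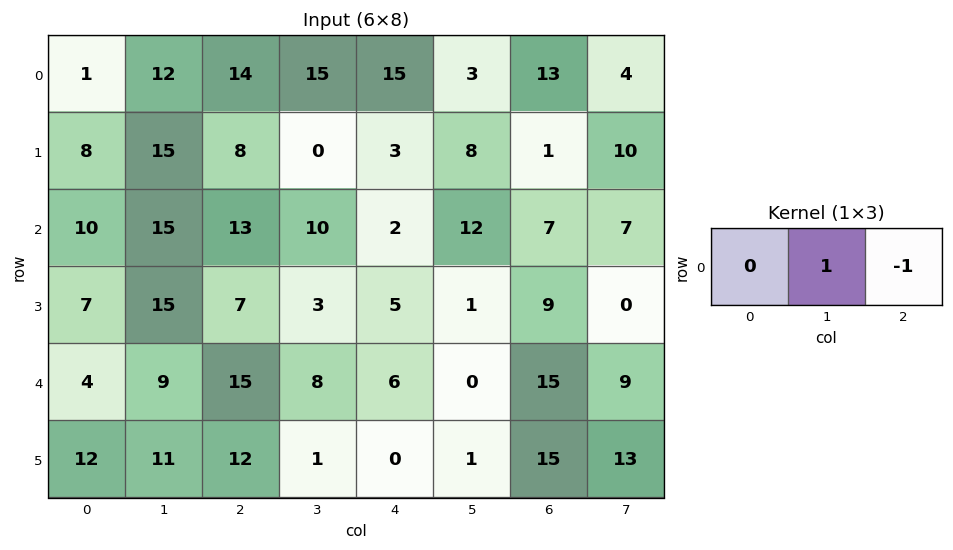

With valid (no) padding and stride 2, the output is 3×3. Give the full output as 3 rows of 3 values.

Output[0,0]: The receptive field on the input at this output position is [1 12 14]. Elementwise product with the kernel and sum: 12·1 + 14·-1.
Output[0,1]: The receptive field on the input at this output position is [14 15 15]. Elementwise product with the kernel and sum: 15·1 + 15·-1.

-2 0 -10
2 8 5
-6 2 -15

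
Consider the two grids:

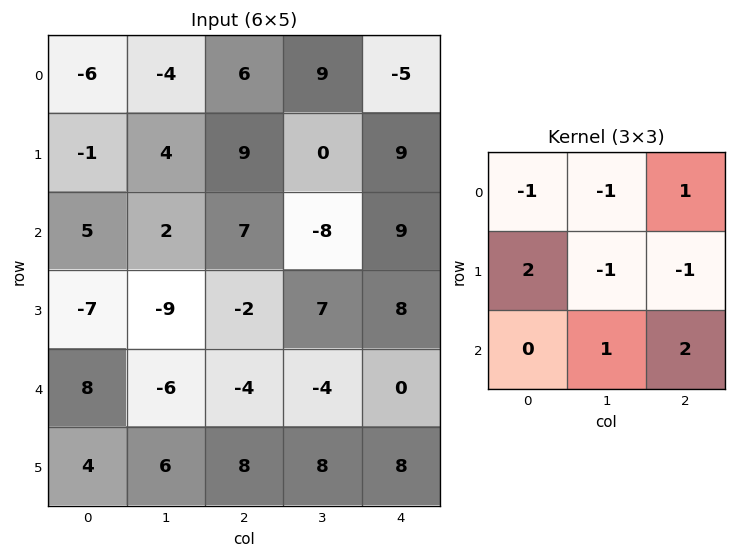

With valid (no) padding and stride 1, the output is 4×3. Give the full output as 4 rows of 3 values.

17 -3 -1
-6 4 36
-17 -52 -13
62 38 23

Output[0,0]: The receptive field on the input at this output position is [-6 -4 6 / -1 4 9 / 5 2 7]. Elementwise product with the kernel and sum: -6·-1 + -4·-1 + 6·1 + -1·2 + 4·-1 + 9·-1 + 2·1 + 7·2.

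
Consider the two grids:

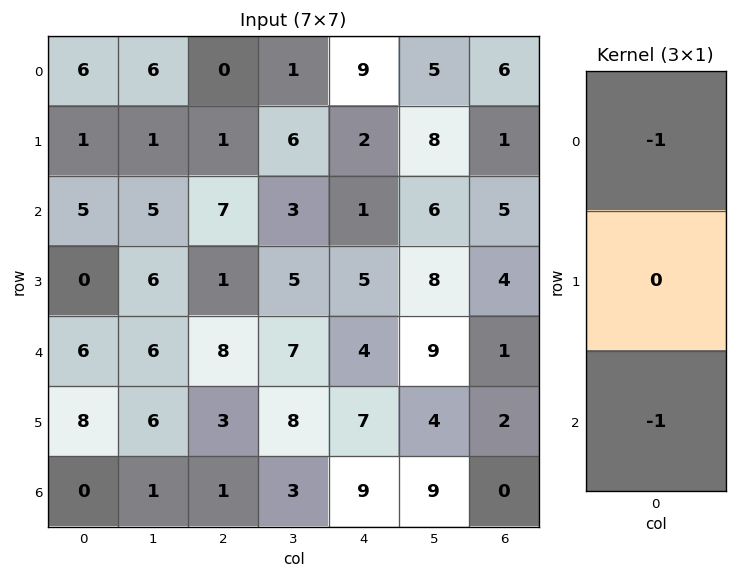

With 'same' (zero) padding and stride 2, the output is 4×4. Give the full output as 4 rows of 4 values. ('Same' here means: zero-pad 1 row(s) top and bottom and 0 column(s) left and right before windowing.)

Output[0,0]: The receptive field on the zero-padded input at this output position is [0 / 6 / 1]. Elementwise product with the kernel and sum: 0·-1 + 1·-1.
Output[0,1]: The receptive field on the zero-padded input at this output position is [0 / 0 / 1]. Elementwise product with the kernel and sum: 0·-1 + 1·-1.

-1 -1 -2 -1
-1 -2 -7 -5
-8 -4 -12 -6
-8 -3 -7 -2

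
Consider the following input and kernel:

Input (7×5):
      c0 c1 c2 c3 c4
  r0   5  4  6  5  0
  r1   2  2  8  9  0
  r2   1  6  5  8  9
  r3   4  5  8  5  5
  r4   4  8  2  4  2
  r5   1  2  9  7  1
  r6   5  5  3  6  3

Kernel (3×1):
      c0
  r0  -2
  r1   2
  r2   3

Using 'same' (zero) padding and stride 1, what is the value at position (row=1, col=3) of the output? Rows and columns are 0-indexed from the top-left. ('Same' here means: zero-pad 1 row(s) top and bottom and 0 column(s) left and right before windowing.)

32

The receptive field on the zero-padded input at this output position is [5 / 9 / 8]. Elementwise product with the kernel and sum: 5·-2 + 9·2 + 8·3.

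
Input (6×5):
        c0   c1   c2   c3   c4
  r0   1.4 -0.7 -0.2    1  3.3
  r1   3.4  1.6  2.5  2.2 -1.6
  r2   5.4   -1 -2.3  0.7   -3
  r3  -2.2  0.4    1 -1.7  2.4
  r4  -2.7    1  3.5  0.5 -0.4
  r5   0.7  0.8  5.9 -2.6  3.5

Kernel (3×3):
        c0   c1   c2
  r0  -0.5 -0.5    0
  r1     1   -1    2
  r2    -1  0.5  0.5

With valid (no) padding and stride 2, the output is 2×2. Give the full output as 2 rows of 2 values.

-0.6 -2.15
2.15 4.85

Output[0,0]: The receptive field on the input at this output position is [1.4 -0.7 -0.2 / 3.4 1.6 2.5 / 5.4 -1 -2.3]. Elementwise product with the kernel and sum: 1.4·-0.5 + -0.7·-0.5 + 3.4·1 + 1.6·-1 + 2.5·2 + 5.4·-1 + -1·0.5 + -2.3·0.5.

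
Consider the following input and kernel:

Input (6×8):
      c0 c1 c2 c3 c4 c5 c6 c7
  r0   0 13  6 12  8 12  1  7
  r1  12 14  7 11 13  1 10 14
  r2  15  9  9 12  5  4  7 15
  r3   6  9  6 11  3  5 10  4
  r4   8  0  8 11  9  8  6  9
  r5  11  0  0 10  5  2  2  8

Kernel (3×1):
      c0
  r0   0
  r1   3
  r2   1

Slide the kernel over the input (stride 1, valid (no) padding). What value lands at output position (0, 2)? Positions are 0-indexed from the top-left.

30

The receptive field on the input at this output position is [6 / 7 / 9]. Elementwise product with the kernel and sum: 7·3 + 9·1.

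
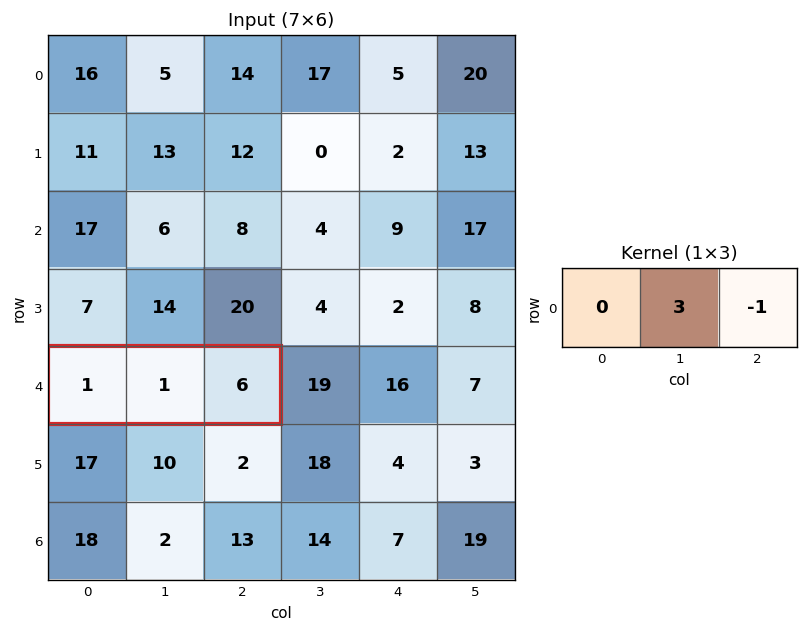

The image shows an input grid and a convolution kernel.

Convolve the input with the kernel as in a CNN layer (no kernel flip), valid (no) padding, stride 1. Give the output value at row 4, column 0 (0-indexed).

-3

The receptive field on the input at this output position is [1 1 6]. Elementwise product with the kernel and sum: 1·3 + 6·-1.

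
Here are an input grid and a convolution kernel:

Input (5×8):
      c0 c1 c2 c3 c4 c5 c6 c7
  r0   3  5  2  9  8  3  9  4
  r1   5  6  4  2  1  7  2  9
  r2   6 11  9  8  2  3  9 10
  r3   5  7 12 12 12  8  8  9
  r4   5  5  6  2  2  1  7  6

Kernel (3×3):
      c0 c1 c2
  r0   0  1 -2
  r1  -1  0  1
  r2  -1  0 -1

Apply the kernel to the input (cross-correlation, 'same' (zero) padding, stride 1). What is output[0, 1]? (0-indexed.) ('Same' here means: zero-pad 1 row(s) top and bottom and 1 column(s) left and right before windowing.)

The receptive field on the zero-padded input at this output position is [0 0 0 / 3 5 2 / 5 6 4]. Elementwise product with the kernel and sum: 0·1 + 0·-2 + 3·-1 + 2·1 + 5·-1 + 4·-1.

-10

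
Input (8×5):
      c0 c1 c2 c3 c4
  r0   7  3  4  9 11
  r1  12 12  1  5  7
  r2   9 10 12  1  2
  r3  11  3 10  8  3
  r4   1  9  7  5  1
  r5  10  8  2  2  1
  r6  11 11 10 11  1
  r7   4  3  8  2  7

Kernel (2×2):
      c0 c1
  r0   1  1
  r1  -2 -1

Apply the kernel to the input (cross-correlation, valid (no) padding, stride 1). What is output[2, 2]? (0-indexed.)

-15

The receptive field on the input at this output position is [12 1 / 10 8]. Elementwise product with the kernel and sum: 12·1 + 1·1 + 10·-2 + 8·-1.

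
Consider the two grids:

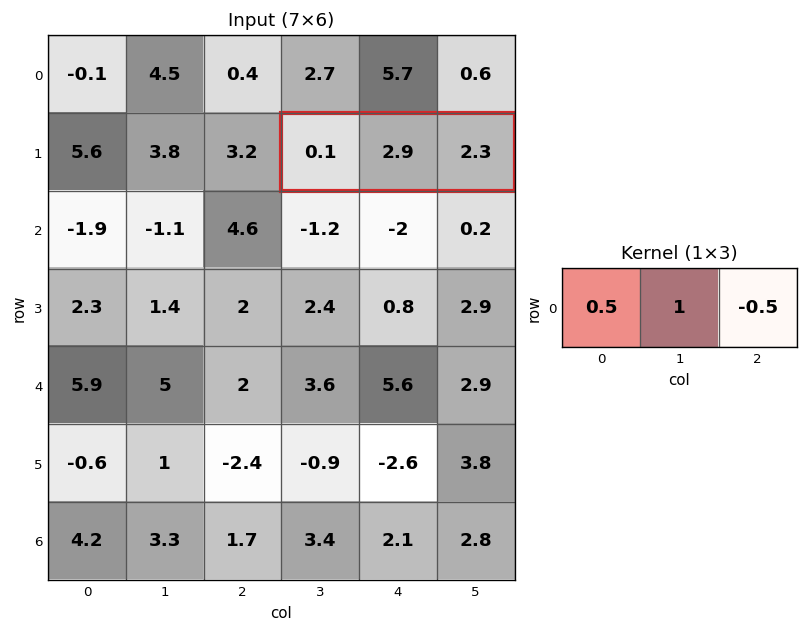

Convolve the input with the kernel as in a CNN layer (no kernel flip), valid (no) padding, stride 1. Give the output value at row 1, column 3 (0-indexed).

The receptive field on the input at this output position is [0.1 2.9 2.3]. Elementwise product with the kernel and sum: 0.1·0.5 + 2.9·1 + 2.3·-0.5.

1.8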